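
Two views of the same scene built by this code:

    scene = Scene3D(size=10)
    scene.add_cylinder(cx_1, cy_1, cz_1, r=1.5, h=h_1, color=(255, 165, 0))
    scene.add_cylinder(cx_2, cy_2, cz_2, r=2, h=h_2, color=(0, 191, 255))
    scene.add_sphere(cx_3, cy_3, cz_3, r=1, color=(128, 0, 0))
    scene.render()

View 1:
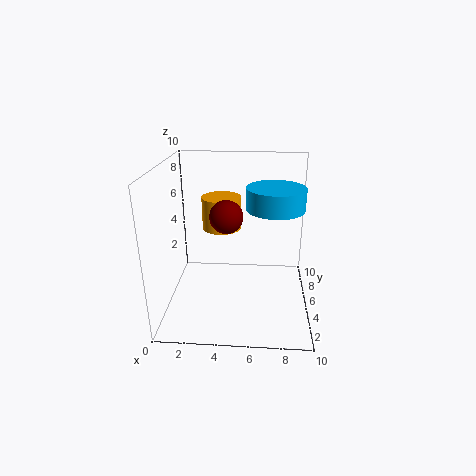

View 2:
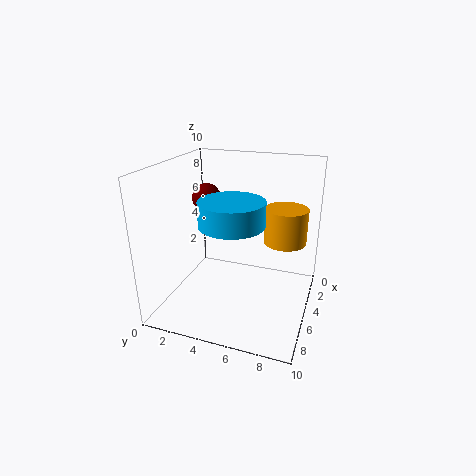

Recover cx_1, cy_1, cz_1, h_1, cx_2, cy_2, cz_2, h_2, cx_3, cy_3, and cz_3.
cx_1 = 3.5; cy_1 = 8; cz_1 = 4.5; h_1 = 2.5; cx_2 = 7.5; cy_2 = 5.5; cz_2 = 7; h_2 = 1.5; cx_3 = 4.5; cy_3 = 2.5; cz_3 = 7.5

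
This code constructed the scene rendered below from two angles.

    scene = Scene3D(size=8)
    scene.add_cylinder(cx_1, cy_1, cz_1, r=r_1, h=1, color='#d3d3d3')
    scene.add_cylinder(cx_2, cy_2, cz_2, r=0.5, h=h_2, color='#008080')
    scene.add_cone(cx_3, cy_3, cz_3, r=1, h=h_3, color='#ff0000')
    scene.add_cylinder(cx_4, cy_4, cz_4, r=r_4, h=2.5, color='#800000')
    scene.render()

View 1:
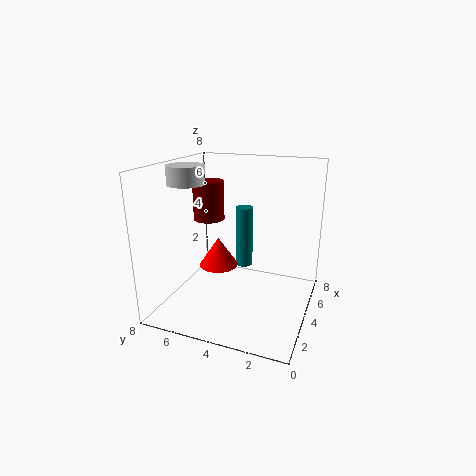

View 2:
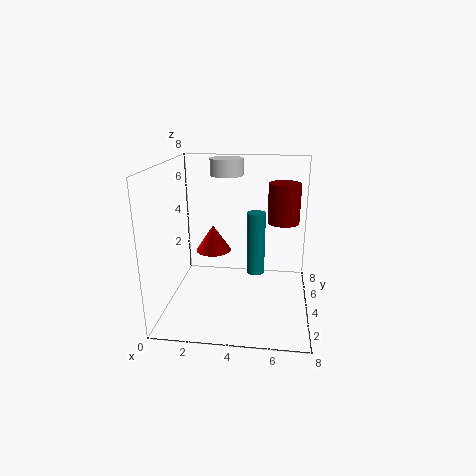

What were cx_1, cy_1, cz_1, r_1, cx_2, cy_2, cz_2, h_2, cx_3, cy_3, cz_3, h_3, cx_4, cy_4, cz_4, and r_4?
cx_1 = 3, cy_1 = 6.5, cz_1 = 7, r_1 = 1, cx_2 = 5, cy_2 = 4, cz_2 = 2, h_2 = 3.5, cx_3 = 2.5, cy_3 = 4.5, cz_3 = 3, h_3 = 1.5, cx_4 = 6.5, cy_4 = 7, cz_4 = 4, r_4 = 1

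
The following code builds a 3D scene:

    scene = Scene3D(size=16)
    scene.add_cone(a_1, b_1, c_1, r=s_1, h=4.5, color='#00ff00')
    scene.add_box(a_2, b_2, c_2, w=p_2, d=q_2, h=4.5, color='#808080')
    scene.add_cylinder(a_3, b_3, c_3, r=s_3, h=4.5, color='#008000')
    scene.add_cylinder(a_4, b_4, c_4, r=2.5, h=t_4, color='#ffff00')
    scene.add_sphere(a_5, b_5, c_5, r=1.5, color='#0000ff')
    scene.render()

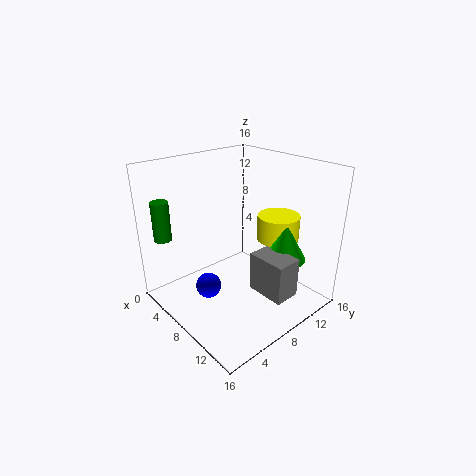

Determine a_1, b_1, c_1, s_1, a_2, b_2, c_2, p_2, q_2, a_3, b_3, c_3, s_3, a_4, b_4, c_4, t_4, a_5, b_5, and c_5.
a_1 = 11
b_1 = 12.5
c_1 = 5
s_1 = 2.5
a_2 = 9.5
b_2 = 8.5
c_2 = 2
p_2 = 4.5
q_2 = 3
a_3 = 2
b_3 = 2
c_3 = 7.5
s_3 = 1
a_4 = 9
b_4 = 13.5
c_4 = 6.5
t_4 = 3
a_5 = 5.5
b_5 = 5.5
c_5 = 1.5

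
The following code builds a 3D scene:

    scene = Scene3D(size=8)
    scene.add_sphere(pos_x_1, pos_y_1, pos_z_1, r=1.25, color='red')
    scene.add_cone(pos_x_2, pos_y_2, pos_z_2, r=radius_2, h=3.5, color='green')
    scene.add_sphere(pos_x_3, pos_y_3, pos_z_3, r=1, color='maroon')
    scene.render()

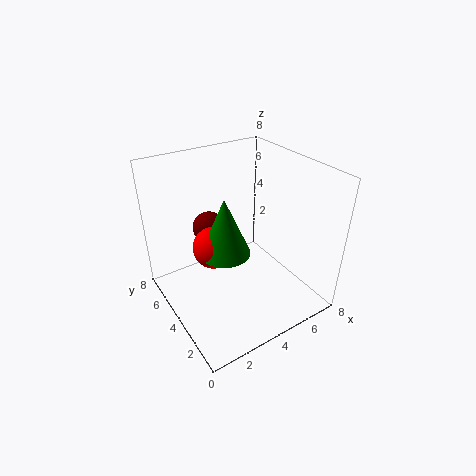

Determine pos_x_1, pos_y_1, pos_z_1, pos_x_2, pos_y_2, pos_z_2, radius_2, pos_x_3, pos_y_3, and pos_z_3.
pos_x_1 = 3.25, pos_y_1 = 5.5, pos_z_1 = 2.75, pos_x_2 = 3.75, pos_y_2 = 5, pos_z_2 = 2.5, radius_2 = 1.5, pos_x_3 = 3.75, pos_y_3 = 7, pos_z_3 = 3.25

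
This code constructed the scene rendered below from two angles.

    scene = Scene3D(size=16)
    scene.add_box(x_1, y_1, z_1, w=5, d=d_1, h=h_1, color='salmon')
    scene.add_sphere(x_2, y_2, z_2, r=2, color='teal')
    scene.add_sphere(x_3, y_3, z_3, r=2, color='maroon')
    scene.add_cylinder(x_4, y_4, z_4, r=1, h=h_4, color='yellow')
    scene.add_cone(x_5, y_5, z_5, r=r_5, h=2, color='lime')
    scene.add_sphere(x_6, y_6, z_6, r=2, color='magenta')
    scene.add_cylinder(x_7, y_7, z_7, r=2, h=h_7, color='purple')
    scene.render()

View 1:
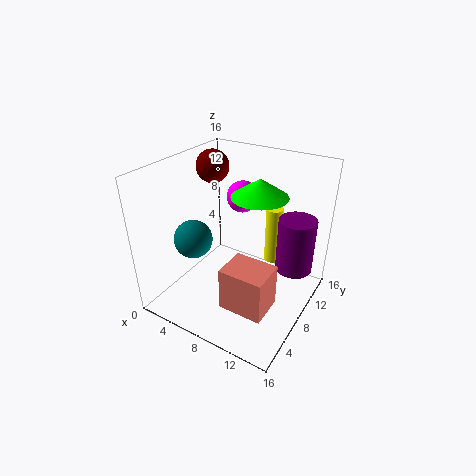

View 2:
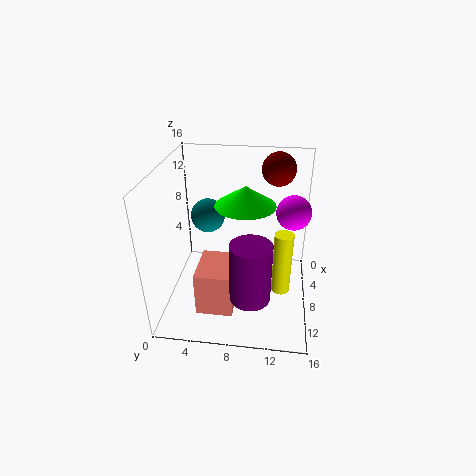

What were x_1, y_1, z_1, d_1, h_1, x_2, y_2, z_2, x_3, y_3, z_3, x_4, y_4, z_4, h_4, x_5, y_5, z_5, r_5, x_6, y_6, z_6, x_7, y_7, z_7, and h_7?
x_1 = 8; y_1 = 4; z_1 = 1; d_1 = 4; h_1 = 5; x_2 = 5; y_2 = 4; z_2 = 9; x_3 = 2; y_3 = 12; z_3 = 14; x_4 = 10; y_4 = 13; z_4 = 3; h_4 = 7; x_5 = 10; y_5 = 9; z_5 = 13; r_5 = 3; x_6 = 5; y_6 = 14; z_6 = 10; x_7 = 14; y_7 = 10; z_7 = 5; h_7 = 6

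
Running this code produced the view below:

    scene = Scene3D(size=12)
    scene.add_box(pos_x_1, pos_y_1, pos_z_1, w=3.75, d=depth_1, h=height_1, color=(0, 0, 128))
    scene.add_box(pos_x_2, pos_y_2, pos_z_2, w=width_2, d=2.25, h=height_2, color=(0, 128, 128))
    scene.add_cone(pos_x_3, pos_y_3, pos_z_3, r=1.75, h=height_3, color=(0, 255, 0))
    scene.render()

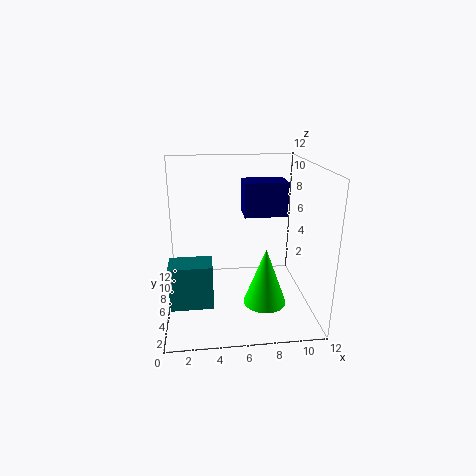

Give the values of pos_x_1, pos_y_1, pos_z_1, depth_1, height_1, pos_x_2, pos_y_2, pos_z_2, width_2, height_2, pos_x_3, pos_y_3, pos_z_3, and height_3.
pos_x_1 = 6.75
pos_y_1 = 7.25
pos_z_1 = 7.25
depth_1 = 2.5
height_1 = 3
pos_x_2 = 0.25
pos_y_2 = 3.75
pos_z_2 = 0.75
width_2 = 3.5
height_2 = 3.75
pos_x_3 = 8
pos_y_3 = 4
pos_z_3 = 1
height_3 = 4.75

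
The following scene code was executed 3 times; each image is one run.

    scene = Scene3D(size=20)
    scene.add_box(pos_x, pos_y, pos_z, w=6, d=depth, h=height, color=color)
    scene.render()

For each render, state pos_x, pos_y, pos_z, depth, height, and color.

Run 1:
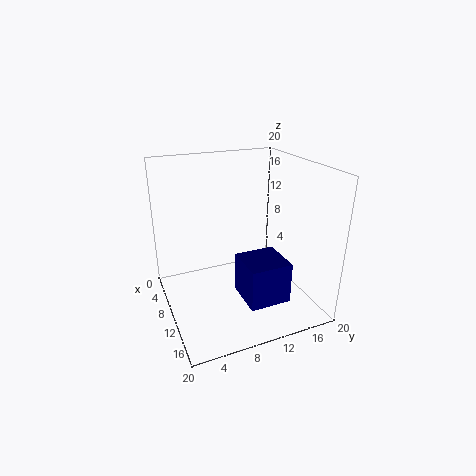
pos_x = 9; pos_y = 10; pos_z = 1; depth = 6; height = 6; color = 'navy'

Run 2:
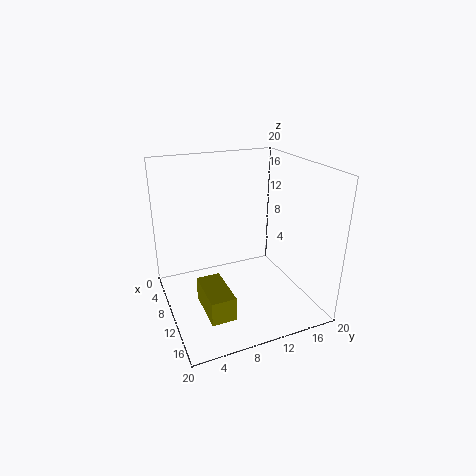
pos_x = 13; pos_y = 3; pos_z = 4; depth = 3; height = 3; color = 'olive'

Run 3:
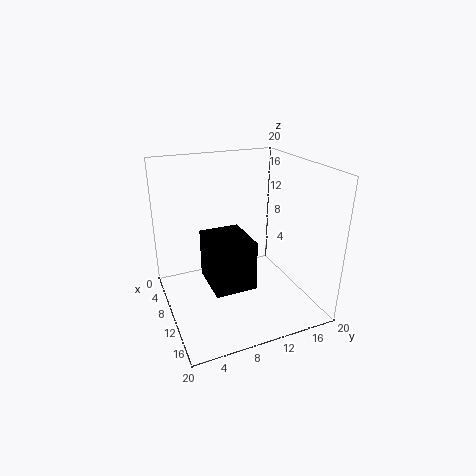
pos_x = 12; pos_y = 4; pos_z = 7; depth = 5; height = 6; color = 'black'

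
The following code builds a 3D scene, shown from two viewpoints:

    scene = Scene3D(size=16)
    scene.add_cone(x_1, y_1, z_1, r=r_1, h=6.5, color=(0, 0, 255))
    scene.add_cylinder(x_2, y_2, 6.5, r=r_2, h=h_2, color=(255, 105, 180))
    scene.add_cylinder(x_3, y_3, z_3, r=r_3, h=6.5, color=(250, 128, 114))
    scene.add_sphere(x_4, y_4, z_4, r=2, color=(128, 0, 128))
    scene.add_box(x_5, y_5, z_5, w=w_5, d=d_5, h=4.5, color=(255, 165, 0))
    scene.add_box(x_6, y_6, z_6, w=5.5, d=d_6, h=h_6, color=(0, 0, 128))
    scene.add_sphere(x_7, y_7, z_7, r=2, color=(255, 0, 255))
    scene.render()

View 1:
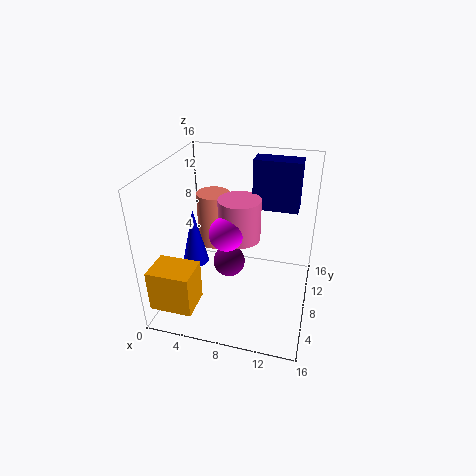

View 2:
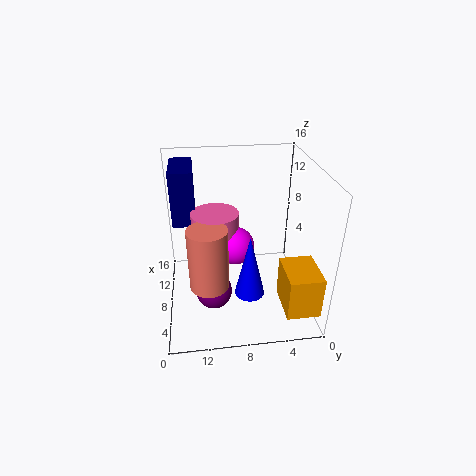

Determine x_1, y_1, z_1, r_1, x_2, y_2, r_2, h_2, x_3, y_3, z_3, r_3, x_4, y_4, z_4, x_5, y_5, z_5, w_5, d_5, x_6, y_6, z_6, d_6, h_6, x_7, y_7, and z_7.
x_1 = 3; y_1 = 7.5; z_1 = 4.5; r_1 = 1.5; x_2 = 7.5; y_2 = 10.5; r_2 = 2.5; h_2 = 5; x_3 = 4; y_3 = 11.5; z_3 = 5; r_3 = 2; x_4 = 6; y_4 = 11; z_4 = 2.5; x_5 = 0.5; y_5 = 0.5; z_5 = 2.5; w_5 = 4.5; d_5 = 3.5; x_6 = 8.5; y_6 = 12.5; z_6 = 9.5; d_6 = 2.5; h_6 = 6; x_7 = 6.5; y_7 = 8.5; z_7 = 8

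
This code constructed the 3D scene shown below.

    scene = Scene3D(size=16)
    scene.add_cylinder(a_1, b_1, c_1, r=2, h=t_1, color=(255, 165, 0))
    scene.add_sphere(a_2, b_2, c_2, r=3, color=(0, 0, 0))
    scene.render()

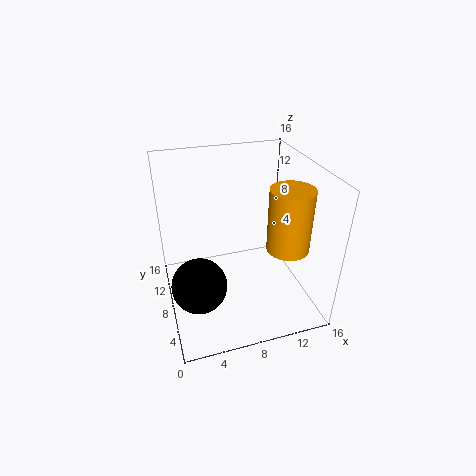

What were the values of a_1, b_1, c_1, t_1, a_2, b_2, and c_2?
a_1 = 11
b_1 = 2
c_1 = 10
t_1 = 6
a_2 = 3
b_2 = 6
c_2 = 4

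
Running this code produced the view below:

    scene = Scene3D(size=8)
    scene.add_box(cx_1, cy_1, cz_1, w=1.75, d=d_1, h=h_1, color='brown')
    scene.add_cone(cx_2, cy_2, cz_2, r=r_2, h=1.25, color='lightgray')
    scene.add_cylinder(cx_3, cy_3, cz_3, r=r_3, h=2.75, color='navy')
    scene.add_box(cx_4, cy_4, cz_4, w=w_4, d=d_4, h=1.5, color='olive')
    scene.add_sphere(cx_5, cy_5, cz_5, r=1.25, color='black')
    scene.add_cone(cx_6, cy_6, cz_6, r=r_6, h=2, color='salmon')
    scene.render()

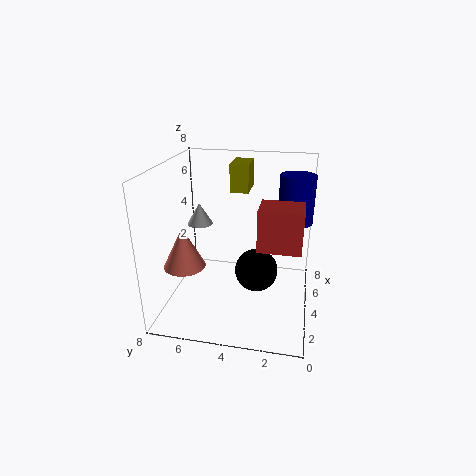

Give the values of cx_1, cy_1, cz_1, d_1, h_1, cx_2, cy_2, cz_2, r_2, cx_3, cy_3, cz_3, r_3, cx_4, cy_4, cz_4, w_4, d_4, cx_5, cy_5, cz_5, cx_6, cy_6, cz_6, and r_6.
cx_1 = 2.5
cy_1 = 0.5
cz_1 = 4
d_1 = 2.25
h_1 = 2.25
cx_2 = 5
cy_2 = 6.5
cz_2 = 4.25
r_2 = 0.75
cx_3 = 5.75
cy_3 = 1
cz_3 = 4.5
r_3 = 1
cx_4 = 4.25
cy_4 = 3.5
cz_4 = 6.5
w_4 = 1.75
d_4 = 1
cx_5 = 4.5
cy_5 = 3
cz_5 = 1.75
cx_6 = 1
cy_6 = 6
cz_6 = 3.75
r_6 = 1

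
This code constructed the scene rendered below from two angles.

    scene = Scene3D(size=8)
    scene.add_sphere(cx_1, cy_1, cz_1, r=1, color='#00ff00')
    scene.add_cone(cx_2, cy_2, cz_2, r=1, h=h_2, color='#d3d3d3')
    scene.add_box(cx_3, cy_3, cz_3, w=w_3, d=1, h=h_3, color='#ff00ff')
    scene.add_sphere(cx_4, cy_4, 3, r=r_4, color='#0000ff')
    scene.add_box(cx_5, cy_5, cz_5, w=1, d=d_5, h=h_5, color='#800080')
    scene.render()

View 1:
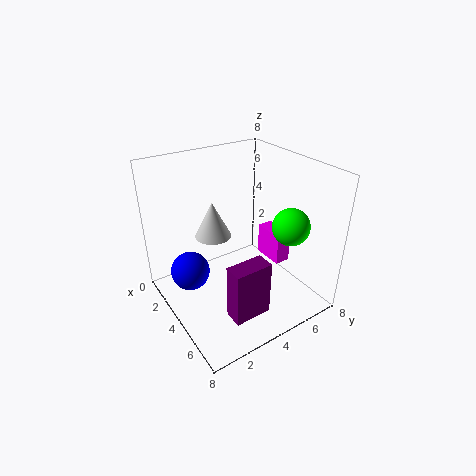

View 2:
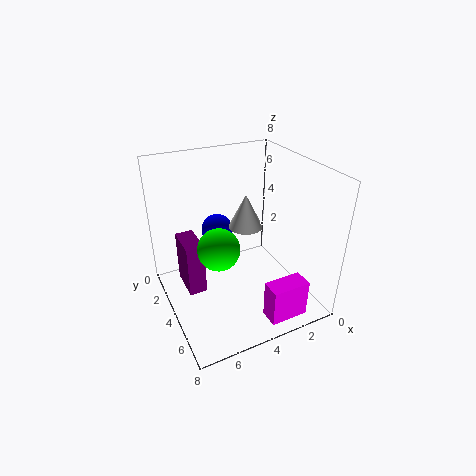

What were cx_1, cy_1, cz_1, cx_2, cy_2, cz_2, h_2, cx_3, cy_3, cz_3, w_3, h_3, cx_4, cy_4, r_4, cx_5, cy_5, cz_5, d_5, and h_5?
cx_1 = 6, cy_1 = 6, cz_1 = 5, cx_2 = 3, cy_2 = 3, cz_2 = 4, h_2 = 2, cx_3 = 2, cy_3 = 7, cz_3 = 1, w_3 = 2, h_3 = 2, cx_4 = 4, cy_4 = 1, r_4 = 1, cx_5 = 6, cy_5 = 2, cz_5 = 1, d_5 = 2, h_5 = 3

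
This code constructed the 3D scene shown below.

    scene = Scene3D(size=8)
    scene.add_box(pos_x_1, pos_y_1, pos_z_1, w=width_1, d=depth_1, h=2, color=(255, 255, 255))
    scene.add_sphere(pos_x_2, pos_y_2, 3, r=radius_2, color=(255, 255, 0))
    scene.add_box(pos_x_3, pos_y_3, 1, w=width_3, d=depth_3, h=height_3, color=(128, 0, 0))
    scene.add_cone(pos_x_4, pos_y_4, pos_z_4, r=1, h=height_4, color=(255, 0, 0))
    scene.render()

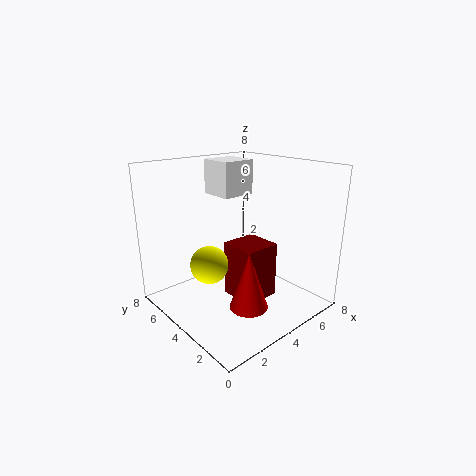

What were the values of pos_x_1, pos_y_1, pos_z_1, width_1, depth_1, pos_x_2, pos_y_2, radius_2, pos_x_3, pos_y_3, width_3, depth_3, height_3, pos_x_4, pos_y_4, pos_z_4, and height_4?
pos_x_1 = 4, pos_y_1 = 5, pos_z_1 = 6, width_1 = 2, depth_1 = 2, pos_x_2 = 2, pos_y_2 = 4, radius_2 = 1, pos_x_3 = 3, pos_y_3 = 2, width_3 = 2, depth_3 = 2, height_3 = 3, pos_x_4 = 3, pos_y_4 = 2, pos_z_4 = 1, height_4 = 3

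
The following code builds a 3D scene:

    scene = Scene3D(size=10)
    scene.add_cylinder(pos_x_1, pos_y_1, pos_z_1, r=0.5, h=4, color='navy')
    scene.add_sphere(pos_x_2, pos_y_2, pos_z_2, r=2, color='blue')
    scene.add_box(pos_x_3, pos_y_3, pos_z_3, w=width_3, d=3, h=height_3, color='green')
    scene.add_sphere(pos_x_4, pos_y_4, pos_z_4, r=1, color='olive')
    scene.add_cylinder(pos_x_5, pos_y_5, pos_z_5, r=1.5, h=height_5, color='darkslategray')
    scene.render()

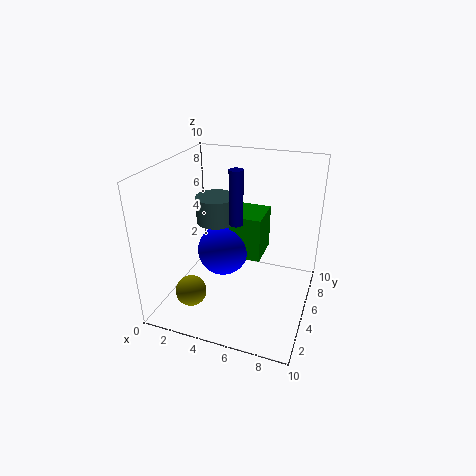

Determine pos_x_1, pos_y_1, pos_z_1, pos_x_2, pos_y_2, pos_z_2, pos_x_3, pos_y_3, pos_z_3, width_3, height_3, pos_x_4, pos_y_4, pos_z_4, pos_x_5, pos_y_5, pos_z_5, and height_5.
pos_x_1 = 4.5; pos_y_1 = 6; pos_z_1 = 5.5; pos_x_2 = 3; pos_y_2 = 7; pos_z_2 = 2.5; pos_x_3 = 3.5; pos_y_3 = 7; pos_z_3 = 2; width_3 = 2.5; height_3 = 3.5; pos_x_4 = 3; pos_y_4 = 1.5; pos_z_4 = 2.5; pos_x_5 = 2.5; pos_y_5 = 7; pos_z_5 = 5; height_5 = 2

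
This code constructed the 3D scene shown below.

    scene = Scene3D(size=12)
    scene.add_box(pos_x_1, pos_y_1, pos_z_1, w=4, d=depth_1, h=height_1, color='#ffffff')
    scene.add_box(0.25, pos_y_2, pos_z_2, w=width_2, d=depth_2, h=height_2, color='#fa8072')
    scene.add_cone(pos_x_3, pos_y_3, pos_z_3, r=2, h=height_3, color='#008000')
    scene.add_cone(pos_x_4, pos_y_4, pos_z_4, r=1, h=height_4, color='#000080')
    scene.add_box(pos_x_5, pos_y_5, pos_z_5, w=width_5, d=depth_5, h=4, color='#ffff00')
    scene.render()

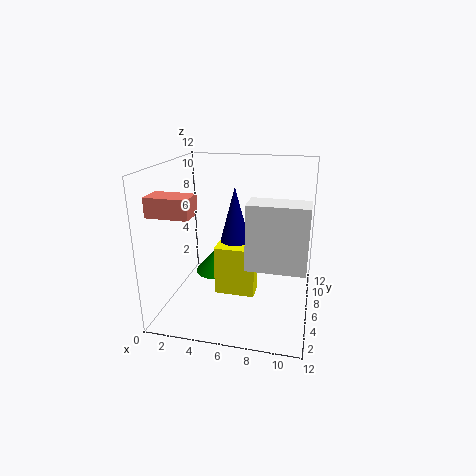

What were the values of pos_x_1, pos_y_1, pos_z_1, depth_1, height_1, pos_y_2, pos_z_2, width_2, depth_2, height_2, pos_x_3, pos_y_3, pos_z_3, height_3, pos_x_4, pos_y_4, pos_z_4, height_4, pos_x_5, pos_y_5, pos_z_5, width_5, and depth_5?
pos_x_1 = 7.75; pos_y_1 = 0.5; pos_z_1 = 6; depth_1 = 2; height_1 = 4.5; pos_y_2 = 1.5; pos_z_2 = 8.75; width_2 = 3.25; depth_2 = 2; height_2 = 1.5; pos_x_3 = 3; pos_y_3 = 9.25; pos_z_3 = 1; height_3 = 2.25; pos_x_4 = 6.75; pos_y_4 = 2; pos_z_4 = 7.5; height_4 = 3.75; pos_x_5 = 4.5; pos_y_5 = 4; pos_z_5 = 1.75; width_5 = 3.25; depth_5 = 1.75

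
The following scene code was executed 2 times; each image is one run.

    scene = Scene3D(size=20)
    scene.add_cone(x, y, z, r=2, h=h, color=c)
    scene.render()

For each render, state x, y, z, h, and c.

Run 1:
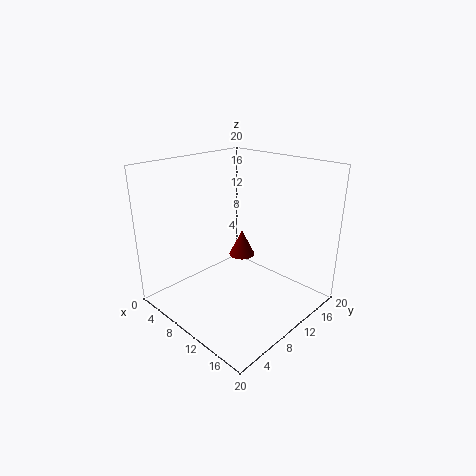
x = 7; y = 14; z = 5; h = 4; c = 'maroon'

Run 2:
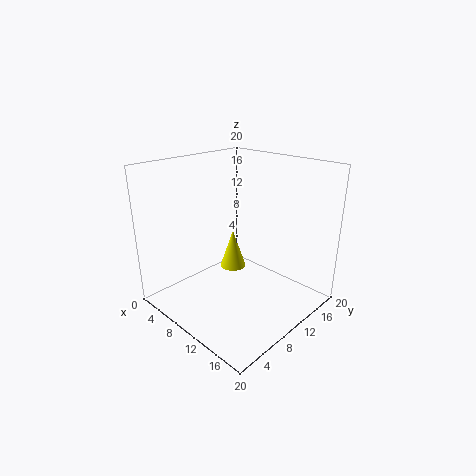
x = 6; y = 13; z = 3; h = 6; c = 'yellow'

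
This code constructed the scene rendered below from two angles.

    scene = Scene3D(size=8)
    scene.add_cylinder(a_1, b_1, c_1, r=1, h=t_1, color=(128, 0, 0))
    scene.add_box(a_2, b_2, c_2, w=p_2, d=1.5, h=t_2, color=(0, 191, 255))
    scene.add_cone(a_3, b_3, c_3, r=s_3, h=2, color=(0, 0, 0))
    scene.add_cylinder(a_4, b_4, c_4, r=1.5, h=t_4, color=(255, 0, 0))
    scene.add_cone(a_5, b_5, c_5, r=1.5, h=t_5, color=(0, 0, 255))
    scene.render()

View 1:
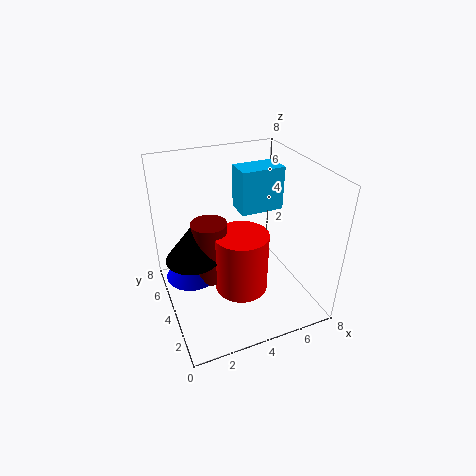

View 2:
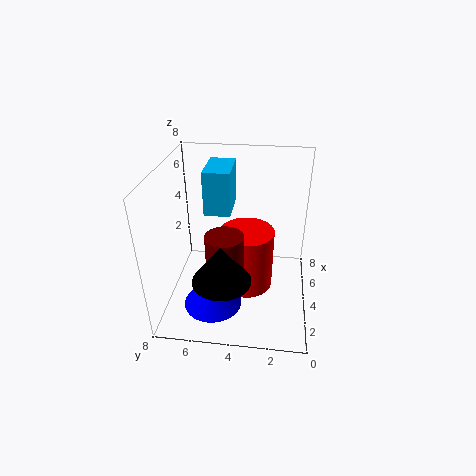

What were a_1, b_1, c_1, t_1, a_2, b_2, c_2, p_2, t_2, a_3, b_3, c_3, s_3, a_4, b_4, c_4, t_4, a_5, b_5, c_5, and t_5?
a_1 = 2.5, b_1 = 4.5, c_1 = 1.5, t_1 = 3.5, a_2 = 4.5, b_2 = 4.5, c_2 = 5, p_2 = 2.5, t_2 = 2.5, a_3 = 1.5, b_3 = 4.5, c_3 = 3, s_3 = 1.5, a_4 = 4, b_4 = 3.5, c_4 = 1, t_4 = 3.5, a_5 = 1.5, b_5 = 5, c_5 = 1.5, t_5 = 2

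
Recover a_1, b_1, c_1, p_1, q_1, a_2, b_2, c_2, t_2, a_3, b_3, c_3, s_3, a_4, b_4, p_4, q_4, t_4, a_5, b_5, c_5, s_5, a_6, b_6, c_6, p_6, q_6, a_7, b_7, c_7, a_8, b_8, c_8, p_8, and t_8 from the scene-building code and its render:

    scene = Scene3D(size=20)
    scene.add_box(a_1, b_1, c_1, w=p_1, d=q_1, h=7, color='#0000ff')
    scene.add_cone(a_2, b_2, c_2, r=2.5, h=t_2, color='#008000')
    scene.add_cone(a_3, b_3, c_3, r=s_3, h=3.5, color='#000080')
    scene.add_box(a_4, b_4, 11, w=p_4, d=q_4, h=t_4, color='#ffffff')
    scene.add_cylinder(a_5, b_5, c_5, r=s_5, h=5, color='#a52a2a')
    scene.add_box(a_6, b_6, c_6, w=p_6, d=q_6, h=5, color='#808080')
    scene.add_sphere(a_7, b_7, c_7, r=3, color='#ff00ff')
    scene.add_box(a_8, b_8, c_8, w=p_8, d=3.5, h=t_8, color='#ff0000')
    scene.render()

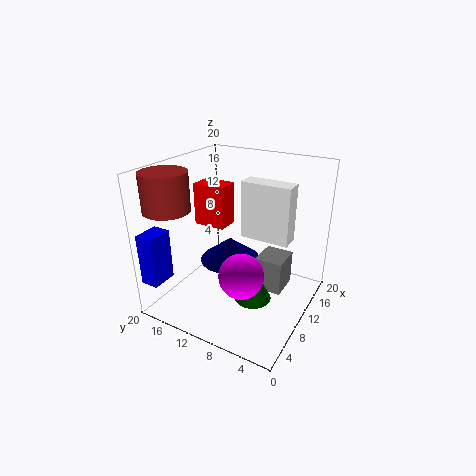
a_1 = 0.5
b_1 = 17
c_1 = 5
p_1 = 3.5
q_1 = 2.5
a_2 = 8
b_2 = 6.5
c_2 = 2.5
t_2 = 5
a_3 = 12
b_3 = 12.5
c_3 = 5
s_3 = 4.5
a_4 = 9
b_4 = 2.5
p_4 = 2.5
q_4 = 6.5
t_4 = 7.5
a_5 = 3.5
b_5 = 16.5
c_5 = 15
s_5 = 3
a_6 = 11.5
b_6 = 4
c_6 = 1.5
p_6 = 4.5
q_6 = 4
a_7 = 6.5
b_7 = 7.5
c_7 = 6.5
a_8 = 1.5
b_8 = 7
c_8 = 15.5
p_8 = 2.5
t_8 = 4.5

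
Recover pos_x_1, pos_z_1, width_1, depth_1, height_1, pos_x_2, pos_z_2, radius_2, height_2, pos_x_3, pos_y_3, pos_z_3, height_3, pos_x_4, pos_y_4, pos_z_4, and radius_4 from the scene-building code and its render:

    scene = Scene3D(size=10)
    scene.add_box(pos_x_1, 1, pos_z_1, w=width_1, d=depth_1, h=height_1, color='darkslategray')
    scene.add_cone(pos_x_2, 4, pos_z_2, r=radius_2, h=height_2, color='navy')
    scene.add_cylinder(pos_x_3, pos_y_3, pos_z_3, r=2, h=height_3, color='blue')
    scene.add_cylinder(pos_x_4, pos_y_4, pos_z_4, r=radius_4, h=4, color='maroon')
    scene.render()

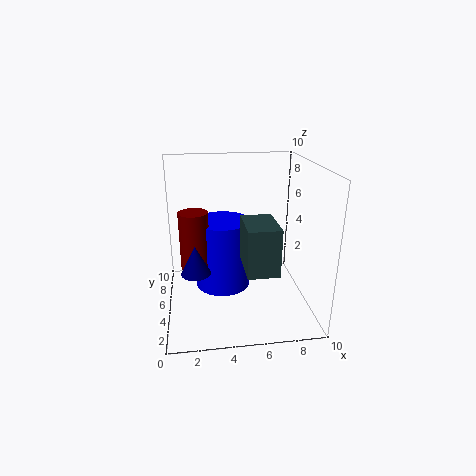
pos_x_1 = 5, pos_z_1 = 4, width_1 = 2, depth_1 = 3, height_1 = 3, pos_x_2 = 2, pos_z_2 = 3, radius_2 = 1, height_2 = 2, pos_x_3 = 4, pos_y_3 = 6, pos_z_3 = 1, height_3 = 5, pos_x_4 = 2, pos_y_4 = 5, pos_z_4 = 3, radius_4 = 1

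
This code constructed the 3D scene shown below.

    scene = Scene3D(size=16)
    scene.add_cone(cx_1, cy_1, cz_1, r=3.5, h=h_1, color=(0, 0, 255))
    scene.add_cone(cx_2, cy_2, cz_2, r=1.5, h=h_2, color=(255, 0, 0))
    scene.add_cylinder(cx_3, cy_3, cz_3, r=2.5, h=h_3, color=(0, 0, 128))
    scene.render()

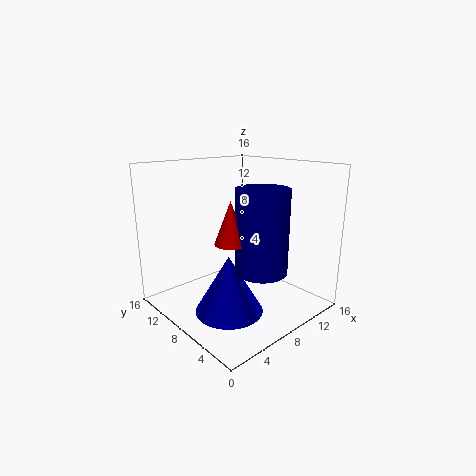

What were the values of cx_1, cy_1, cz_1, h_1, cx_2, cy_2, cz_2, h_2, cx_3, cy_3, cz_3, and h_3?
cx_1 = 4.5
cy_1 = 5.5
cz_1 = 1.5
h_1 = 6
cx_2 = 3.5
cy_2 = 4
cz_2 = 9.5
h_2 = 4
cx_3 = 6
cy_3 = 2.5
cz_3 = 6.5
h_3 = 8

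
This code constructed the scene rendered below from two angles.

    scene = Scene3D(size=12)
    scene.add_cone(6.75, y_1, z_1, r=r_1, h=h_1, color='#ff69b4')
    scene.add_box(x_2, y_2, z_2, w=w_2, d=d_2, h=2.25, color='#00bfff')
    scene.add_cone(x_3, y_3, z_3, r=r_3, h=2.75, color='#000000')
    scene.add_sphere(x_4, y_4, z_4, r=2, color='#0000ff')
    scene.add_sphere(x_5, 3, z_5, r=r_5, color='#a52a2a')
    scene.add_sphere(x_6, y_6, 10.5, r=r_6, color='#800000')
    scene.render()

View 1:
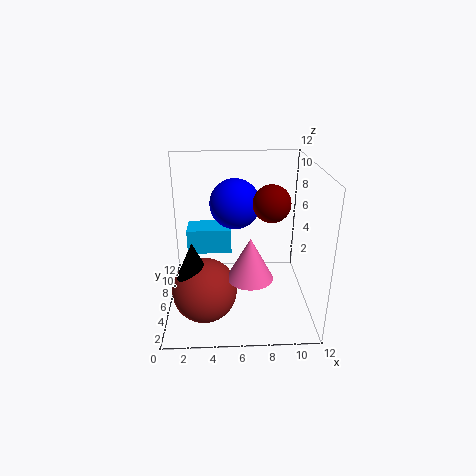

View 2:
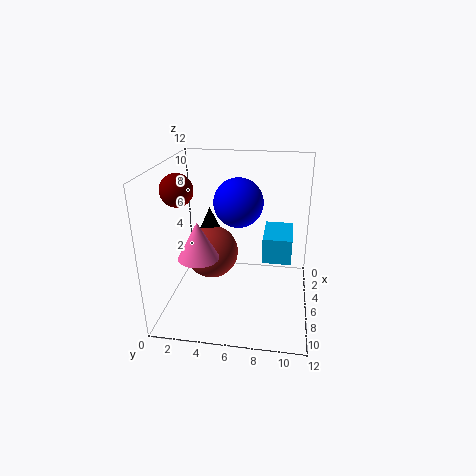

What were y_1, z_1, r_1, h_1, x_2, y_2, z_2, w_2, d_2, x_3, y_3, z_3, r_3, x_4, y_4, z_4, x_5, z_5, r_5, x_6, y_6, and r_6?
y_1 = 2.75; z_1 = 4.25; r_1 = 1.75; h_1 = 3.25; x_2 = 1.5; y_2 = 8; z_2 = 3.5; w_2 = 4; d_2 = 2.5; x_3 = 2.5; y_3 = 2.75; z_3 = 4.5; r_3 = 1.25; x_4 = 5.75; y_4 = 6; z_4 = 9; x_5 = 3.25; z_5 = 3; r_5 = 2.5; x_6 = 8; y_6 = 1.75; r_6 = 1.25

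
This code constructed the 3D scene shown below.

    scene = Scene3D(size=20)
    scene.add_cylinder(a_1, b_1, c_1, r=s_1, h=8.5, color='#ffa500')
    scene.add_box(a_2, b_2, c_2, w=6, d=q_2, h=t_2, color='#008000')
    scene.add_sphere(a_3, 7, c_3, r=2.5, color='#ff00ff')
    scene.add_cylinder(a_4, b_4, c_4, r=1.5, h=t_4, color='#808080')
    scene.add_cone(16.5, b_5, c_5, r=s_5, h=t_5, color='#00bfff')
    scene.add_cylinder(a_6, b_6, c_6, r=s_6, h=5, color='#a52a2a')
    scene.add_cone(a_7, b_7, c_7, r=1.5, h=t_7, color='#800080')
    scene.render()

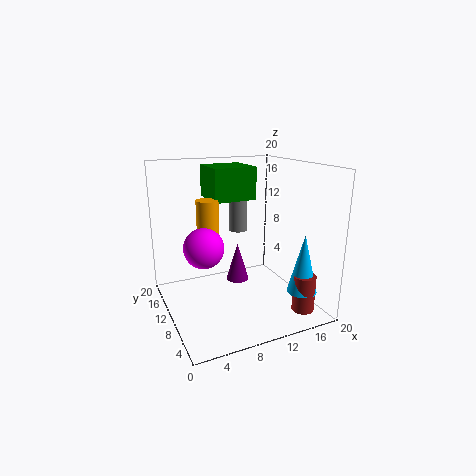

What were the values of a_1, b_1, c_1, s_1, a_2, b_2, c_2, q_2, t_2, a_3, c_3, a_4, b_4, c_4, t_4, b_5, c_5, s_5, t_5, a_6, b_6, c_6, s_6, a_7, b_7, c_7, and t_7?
a_1 = 6; b_1 = 11; c_1 = 7; s_1 = 1.5; a_2 = 7; b_2 = 10.5; c_2 = 15; q_2 = 6; t_2 = 4.5; a_3 = 4; c_3 = 10.5; a_4 = 13.5; b_4 = 17.5; c_4 = 8.5; t_4 = 8; b_5 = 3.5; c_5 = 3.5; s_5 = 2; t_5 = 8; a_6 = 16.5; b_6 = 3; c_6 = 1; s_6 = 1.5; a_7 = 9; b_7 = 8; c_7 = 5; t_7 = 5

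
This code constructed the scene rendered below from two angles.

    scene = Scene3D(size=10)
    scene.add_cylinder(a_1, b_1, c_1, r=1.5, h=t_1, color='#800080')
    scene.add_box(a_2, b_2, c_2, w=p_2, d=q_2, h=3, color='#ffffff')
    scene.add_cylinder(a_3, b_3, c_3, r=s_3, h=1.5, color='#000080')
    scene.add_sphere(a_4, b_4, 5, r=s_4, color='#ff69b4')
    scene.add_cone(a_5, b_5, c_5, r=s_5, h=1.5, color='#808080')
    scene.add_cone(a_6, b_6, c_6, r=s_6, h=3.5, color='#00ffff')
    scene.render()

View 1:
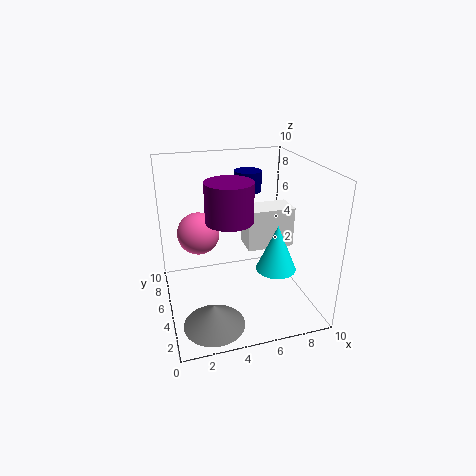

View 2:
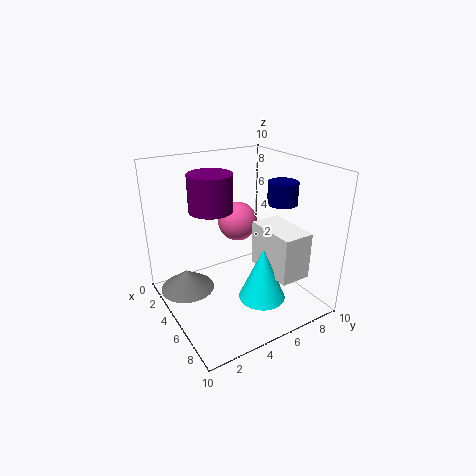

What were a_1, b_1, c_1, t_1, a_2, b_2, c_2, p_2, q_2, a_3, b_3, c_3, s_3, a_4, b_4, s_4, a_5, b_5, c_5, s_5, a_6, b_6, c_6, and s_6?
a_1 = 4
b_1 = 3.5
c_1 = 7
t_1 = 2.5
a_2 = 6
b_2 = 5.5
c_2 = 3.5
p_2 = 3.5
q_2 = 2
a_3 = 6.5
b_3 = 7.5
c_3 = 7.5
s_3 = 1
a_4 = 2.5
b_4 = 6.5
s_4 = 1.5
a_5 = 2.5
b_5 = 2
c_5 = 0.5
s_5 = 2
a_6 = 8
b_6 = 5
c_6 = 2
s_6 = 1.5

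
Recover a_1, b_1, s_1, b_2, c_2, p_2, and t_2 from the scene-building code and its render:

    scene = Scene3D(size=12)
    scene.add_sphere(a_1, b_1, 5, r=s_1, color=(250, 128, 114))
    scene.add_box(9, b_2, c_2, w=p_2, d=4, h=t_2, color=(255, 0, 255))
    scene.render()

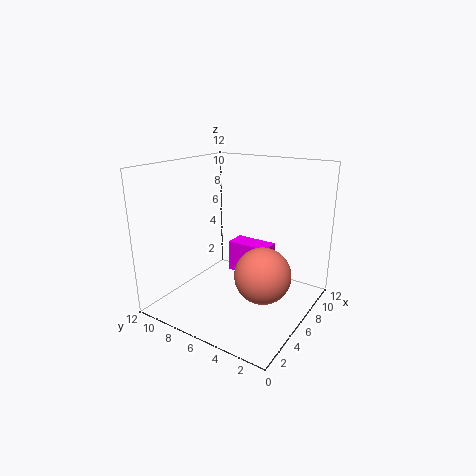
a_1 = 3, b_1 = 2, s_1 = 2, b_2 = 5, c_2 = 1, p_2 = 2, t_2 = 3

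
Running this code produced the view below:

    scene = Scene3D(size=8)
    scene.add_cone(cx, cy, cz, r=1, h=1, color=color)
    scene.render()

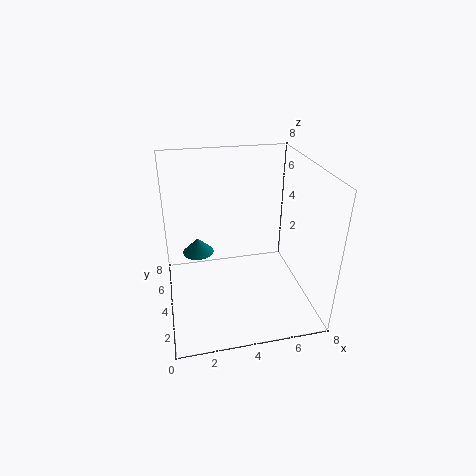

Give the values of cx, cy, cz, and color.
cx = 2, cy = 7, cz = 1.5, color = 'teal'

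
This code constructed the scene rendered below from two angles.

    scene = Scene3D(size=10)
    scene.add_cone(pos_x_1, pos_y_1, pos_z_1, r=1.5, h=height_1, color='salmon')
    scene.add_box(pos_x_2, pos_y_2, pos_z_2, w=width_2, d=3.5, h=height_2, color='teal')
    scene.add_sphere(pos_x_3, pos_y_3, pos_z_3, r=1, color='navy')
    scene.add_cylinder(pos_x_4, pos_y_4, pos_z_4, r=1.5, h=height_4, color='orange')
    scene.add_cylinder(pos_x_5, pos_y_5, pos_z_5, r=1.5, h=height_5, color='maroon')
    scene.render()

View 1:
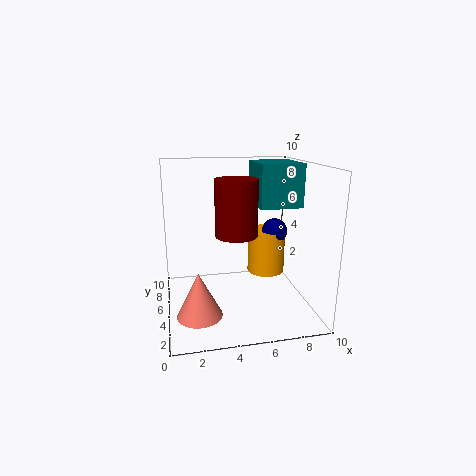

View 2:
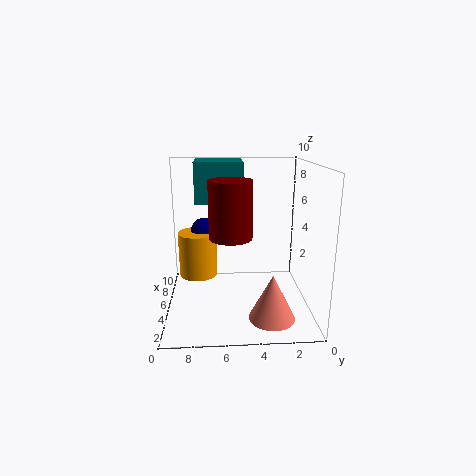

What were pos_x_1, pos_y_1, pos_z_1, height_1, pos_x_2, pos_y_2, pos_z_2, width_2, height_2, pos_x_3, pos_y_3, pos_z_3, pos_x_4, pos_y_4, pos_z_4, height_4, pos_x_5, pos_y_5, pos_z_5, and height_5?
pos_x_1 = 2; pos_y_1 = 3; pos_z_1 = 0.5; height_1 = 3; pos_x_2 = 6.5; pos_y_2 = 4.5; pos_z_2 = 7; width_2 = 3; height_2 = 3; pos_x_3 = 8.5; pos_y_3 = 7.5; pos_z_3 = 4.5; pos_x_4 = 8; pos_y_4 = 8; pos_z_4 = 1; height_4 = 3.5; pos_x_5 = 5; pos_y_5 = 5.5; pos_z_5 = 5; height_5 = 4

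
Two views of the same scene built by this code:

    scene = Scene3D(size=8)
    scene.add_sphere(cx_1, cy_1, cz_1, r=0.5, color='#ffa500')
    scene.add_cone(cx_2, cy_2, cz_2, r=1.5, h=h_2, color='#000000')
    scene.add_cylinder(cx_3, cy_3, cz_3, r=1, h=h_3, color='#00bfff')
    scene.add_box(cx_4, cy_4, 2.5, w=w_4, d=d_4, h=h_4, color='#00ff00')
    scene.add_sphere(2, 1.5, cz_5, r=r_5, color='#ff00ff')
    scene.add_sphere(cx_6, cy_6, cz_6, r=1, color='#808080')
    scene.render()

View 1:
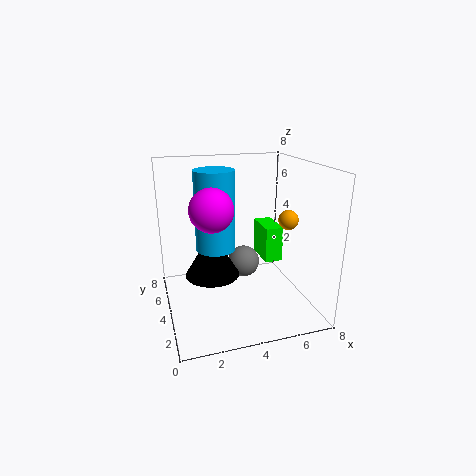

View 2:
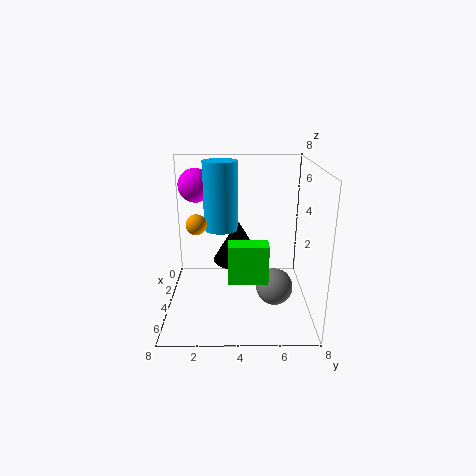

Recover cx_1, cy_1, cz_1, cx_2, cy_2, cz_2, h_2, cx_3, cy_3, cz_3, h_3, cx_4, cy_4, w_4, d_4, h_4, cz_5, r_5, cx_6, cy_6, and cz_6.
cx_1 = 6
cy_1 = 2
cz_1 = 5.5
cx_2 = 2.5
cy_2 = 4
cz_2 = 2
h_2 = 2.5
cx_3 = 2.5
cy_3 = 3
cz_3 = 4
h_3 = 4
cx_4 = 5.5
cy_4 = 3.5
w_4 = 1
d_4 = 2
h_4 = 2
cz_5 = 6.5
r_5 = 1
cx_6 = 5
cy_6 = 6
cz_6 = 1.5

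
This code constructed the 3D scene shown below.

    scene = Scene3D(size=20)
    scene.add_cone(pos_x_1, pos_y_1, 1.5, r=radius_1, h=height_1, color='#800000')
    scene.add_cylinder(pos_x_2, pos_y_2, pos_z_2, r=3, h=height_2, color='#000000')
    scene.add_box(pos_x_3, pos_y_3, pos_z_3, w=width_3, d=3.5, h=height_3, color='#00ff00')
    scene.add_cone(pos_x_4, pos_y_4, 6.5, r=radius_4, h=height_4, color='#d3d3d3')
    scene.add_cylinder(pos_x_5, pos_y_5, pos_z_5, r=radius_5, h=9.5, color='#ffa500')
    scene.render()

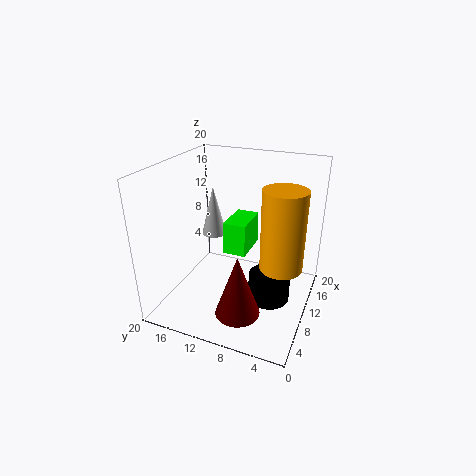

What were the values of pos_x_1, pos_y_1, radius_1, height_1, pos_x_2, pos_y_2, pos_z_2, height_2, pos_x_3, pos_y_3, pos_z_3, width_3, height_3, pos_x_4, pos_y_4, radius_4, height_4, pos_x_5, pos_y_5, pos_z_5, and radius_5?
pos_x_1 = 5; pos_y_1 = 8; radius_1 = 3; height_1 = 8.5; pos_x_2 = 11; pos_y_2 = 5.5; pos_z_2 = 0.5; height_2 = 4; pos_x_3 = 12.5; pos_y_3 = 10; pos_z_3 = 5.5; width_3 = 6; height_3 = 5; pos_x_4 = 16.5; pos_y_4 = 17; radius_4 = 2; height_4 = 8; pos_x_5 = 5; pos_y_5 = 2.5; pos_z_5 = 10; radius_5 = 2.5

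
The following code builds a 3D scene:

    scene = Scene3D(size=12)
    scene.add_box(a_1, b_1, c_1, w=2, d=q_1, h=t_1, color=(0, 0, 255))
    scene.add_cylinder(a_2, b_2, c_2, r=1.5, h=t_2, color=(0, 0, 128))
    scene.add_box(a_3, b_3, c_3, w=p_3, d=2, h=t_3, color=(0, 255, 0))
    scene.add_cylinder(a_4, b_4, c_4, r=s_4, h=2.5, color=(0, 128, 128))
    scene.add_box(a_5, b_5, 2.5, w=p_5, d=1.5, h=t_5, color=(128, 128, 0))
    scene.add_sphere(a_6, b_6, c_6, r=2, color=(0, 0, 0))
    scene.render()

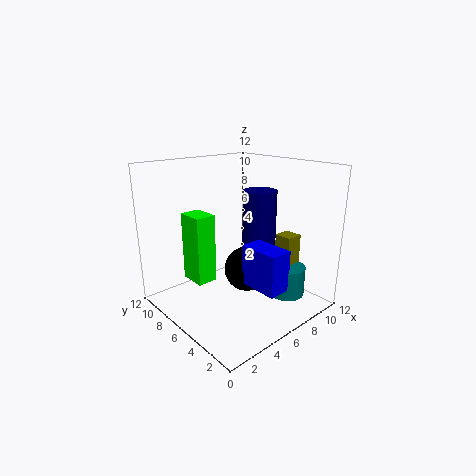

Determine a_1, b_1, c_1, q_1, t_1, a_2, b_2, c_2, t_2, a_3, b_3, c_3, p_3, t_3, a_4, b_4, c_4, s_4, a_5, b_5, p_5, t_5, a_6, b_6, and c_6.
a_1 = 6; b_1 = 2; c_1 = 2; q_1 = 3.5; t_1 = 3.5; a_2 = 9; b_2 = 6.5; c_2 = 4; t_2 = 5.5; a_3 = 1; b_3 = 4.5; c_3 = 4; p_3 = 1.5; t_3 = 5; a_4 = 9; b_4 = 3; c_4 = 1; s_4 = 1.5; a_5 = 9; b_5 = 3; p_5 = 1.5; t_5 = 3.5; a_6 = 7.5; b_6 = 6.5; c_6 = 2.5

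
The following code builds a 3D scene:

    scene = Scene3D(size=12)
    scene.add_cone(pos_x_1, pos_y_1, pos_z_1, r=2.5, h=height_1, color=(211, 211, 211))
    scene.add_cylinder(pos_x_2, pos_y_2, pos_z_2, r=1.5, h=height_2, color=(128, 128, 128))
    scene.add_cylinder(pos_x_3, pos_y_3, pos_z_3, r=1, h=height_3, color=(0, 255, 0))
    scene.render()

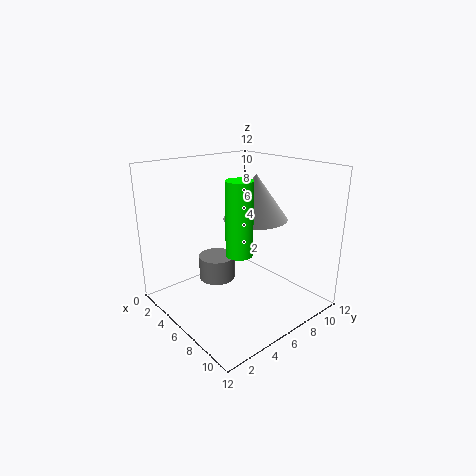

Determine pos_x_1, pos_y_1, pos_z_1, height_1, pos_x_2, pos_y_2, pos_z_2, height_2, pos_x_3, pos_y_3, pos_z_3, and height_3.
pos_x_1 = 7.5
pos_y_1 = 6.5
pos_z_1 = 8
height_1 = 3.5
pos_x_2 = 5
pos_y_2 = 4.5
pos_z_2 = 2.5
height_2 = 2
pos_x_3 = 8.5
pos_y_3 = 4
pos_z_3 = 6
height_3 = 5.5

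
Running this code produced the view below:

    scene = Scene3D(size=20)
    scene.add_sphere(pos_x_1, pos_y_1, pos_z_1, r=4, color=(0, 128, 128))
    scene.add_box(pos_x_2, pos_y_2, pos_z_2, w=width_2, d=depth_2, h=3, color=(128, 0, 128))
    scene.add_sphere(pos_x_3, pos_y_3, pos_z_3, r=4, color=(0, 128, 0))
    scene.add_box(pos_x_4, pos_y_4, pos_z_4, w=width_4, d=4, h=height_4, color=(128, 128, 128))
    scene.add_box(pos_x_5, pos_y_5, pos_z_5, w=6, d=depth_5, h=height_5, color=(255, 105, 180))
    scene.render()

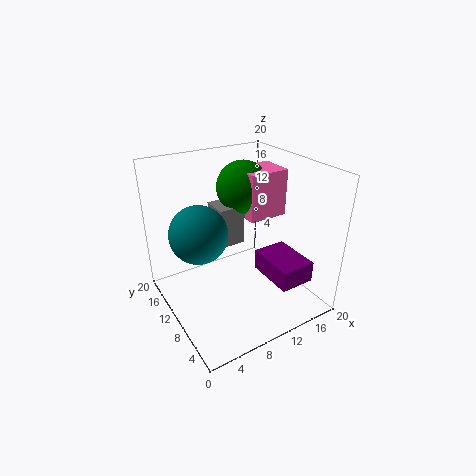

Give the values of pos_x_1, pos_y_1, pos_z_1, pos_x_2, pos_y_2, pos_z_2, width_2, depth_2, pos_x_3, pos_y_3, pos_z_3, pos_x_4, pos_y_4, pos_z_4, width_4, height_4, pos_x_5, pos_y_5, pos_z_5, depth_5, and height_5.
pos_x_1 = 5
pos_y_1 = 12
pos_z_1 = 11
pos_x_2 = 13
pos_y_2 = 3
pos_z_2 = 4
width_2 = 5
depth_2 = 7
pos_x_3 = 14
pos_y_3 = 15
pos_z_3 = 15
pos_x_4 = 9
pos_y_4 = 13
pos_z_4 = 7
width_4 = 4
height_4 = 6
pos_x_5 = 13
pos_y_5 = 11
pos_z_5 = 11
depth_5 = 5
height_5 = 7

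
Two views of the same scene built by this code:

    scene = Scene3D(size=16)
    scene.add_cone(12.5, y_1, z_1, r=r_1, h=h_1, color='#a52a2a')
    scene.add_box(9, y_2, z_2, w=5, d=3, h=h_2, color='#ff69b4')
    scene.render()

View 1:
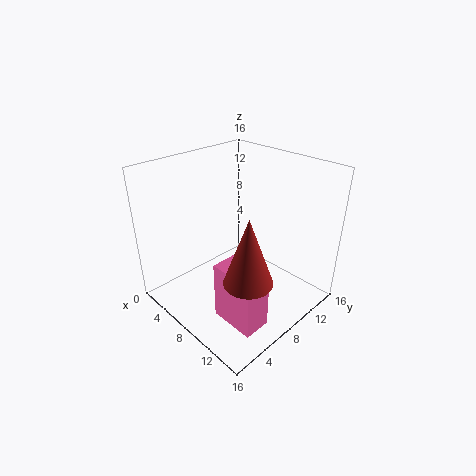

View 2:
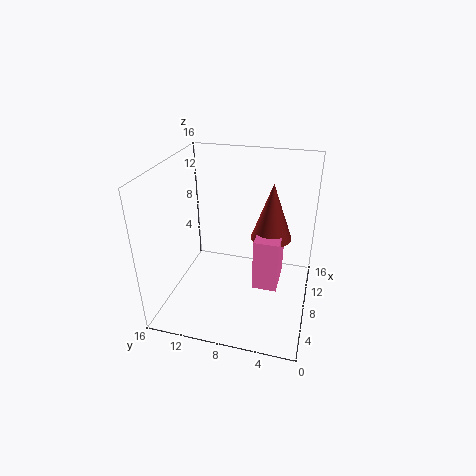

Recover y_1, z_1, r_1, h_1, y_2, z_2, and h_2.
y_1 = 5; z_1 = 6; r_1 = 2.5; h_1 = 7; y_2 = 3.5; z_2 = 0.5; h_2 = 6.5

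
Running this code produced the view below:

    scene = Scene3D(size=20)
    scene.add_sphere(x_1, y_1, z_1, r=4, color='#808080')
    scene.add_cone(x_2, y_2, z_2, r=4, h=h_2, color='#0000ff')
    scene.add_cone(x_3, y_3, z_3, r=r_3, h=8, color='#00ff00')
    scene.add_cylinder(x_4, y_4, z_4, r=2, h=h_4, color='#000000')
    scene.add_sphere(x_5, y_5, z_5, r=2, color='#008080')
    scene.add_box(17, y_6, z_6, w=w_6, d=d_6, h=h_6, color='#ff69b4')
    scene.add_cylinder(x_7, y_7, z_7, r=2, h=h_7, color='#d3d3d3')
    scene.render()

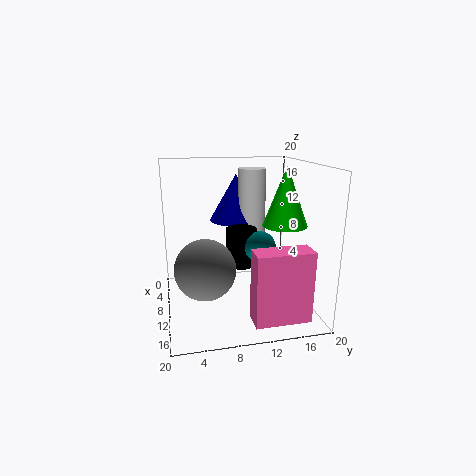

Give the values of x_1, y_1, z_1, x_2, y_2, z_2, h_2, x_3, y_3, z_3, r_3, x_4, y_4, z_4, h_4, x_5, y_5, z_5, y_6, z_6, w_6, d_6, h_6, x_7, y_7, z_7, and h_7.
x_1 = 13
y_1 = 5
z_1 = 7
x_2 = 4
y_2 = 11
z_2 = 11
h_2 = 7
x_3 = 12
y_3 = 16
z_3 = 12
r_3 = 3
x_4 = 12
y_4 = 10
z_4 = 7
h_4 = 5
x_5 = 14
y_5 = 12
z_5 = 10
y_6 = 10
z_6 = 2
w_6 = 3
d_6 = 7
h_6 = 9
x_7 = 6
y_7 = 13
z_7 = 9
h_7 = 10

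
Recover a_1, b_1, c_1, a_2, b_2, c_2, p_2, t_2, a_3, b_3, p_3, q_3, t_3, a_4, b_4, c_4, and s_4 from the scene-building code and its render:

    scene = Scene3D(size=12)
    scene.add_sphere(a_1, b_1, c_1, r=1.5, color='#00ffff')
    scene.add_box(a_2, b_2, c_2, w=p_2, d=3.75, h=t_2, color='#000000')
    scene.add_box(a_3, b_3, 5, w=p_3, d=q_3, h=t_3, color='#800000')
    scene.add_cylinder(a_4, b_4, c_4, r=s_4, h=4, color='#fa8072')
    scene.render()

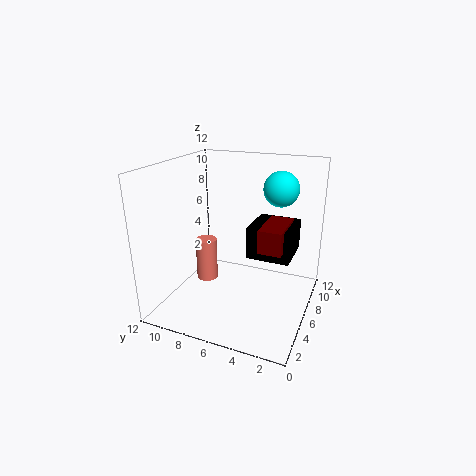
a_1 = 8.75; b_1 = 3.25; c_1 = 9.75; a_2 = 6.5; b_2 = 1.75; c_2 = 4; p_2 = 4; t_2 = 2.75; a_3 = 5.75; b_3 = 2.25; p_3 = 4; q_3 = 2; t_3 = 2; a_4 = 7.75; b_4 = 10; c_4 = 0.5; s_4 = 1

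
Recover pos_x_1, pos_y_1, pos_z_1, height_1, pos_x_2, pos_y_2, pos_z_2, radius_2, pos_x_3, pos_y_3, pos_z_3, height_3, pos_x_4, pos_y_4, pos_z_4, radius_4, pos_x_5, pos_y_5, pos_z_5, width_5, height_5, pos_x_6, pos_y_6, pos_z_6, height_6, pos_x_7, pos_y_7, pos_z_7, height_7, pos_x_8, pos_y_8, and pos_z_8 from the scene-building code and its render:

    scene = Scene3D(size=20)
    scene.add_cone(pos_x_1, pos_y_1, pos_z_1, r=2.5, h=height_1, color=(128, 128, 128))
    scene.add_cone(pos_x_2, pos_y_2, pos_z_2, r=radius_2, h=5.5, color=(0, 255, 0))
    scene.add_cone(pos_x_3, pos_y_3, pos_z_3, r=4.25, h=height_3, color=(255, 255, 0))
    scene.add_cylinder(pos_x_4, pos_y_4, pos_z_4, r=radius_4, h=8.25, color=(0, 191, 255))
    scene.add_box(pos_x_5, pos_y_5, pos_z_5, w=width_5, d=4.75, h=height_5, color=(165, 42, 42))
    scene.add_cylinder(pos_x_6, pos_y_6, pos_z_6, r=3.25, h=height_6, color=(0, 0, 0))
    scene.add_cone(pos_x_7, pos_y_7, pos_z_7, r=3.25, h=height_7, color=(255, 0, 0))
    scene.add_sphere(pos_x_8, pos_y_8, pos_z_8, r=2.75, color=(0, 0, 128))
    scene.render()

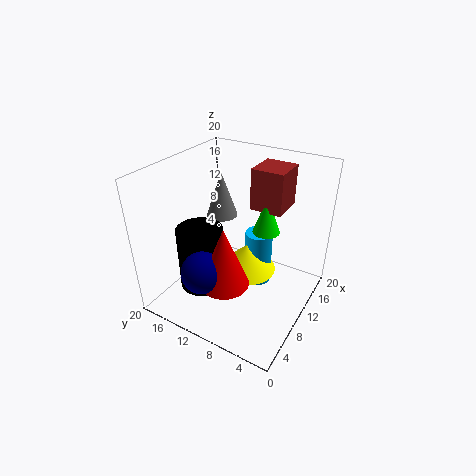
pos_x_1 = 16.25; pos_y_1 = 16.75; pos_z_1 = 9; height_1 = 7.25; pos_x_2 = 14.25; pos_y_2 = 7.75; pos_z_2 = 9.5; radius_2 = 2; pos_x_3 = 11.75; pos_y_3 = 9.5; pos_z_3 = 4; height_3 = 4; pos_x_4 = 13.5; pos_y_4 = 8.5; pos_z_4 = 1.25; radius_4 = 2; pos_x_5 = 13.75; pos_y_5 = 5.5; pos_z_5 = 12.75; width_5 = 5; height_5 = 6; pos_x_6 = 7.25; pos_y_6 = 14.5; pos_z_6 = 2.25; height_6 = 9.25; pos_x_7 = 5.25; pos_y_7 = 9.25; pos_z_7 = 5.75; height_7 = 8.25; pos_x_8 = 3.5; pos_y_8 = 11.5; pos_z_8 = 7.75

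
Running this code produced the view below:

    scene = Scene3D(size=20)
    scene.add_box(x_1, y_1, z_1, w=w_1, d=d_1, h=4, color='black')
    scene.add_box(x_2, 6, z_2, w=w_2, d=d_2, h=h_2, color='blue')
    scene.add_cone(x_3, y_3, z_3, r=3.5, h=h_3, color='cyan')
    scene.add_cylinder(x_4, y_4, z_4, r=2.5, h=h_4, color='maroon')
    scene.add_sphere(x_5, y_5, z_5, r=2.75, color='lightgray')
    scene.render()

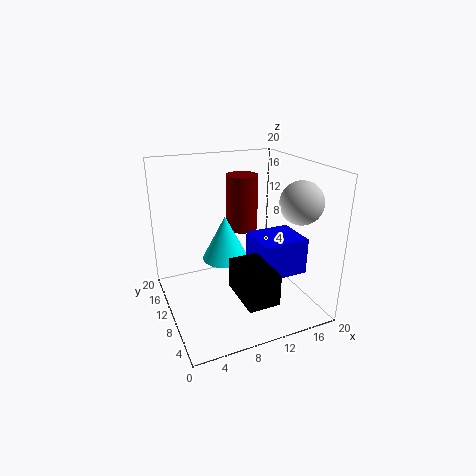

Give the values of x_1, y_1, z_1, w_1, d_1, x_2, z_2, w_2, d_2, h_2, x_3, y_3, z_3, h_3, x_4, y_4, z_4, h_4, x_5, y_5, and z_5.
x_1 = 7.25; y_1 = 0.25; z_1 = 5; w_1 = 4; d_1 = 6.5; x_2 = 12.25; z_2 = 4.5; w_2 = 6.75; d_2 = 6; h_2 = 5.25; x_3 = 9.75; y_3 = 14.25; z_3 = 5; h_3 = 6.75; x_4 = 13.75; y_4 = 17; z_4 = 8.25; h_4 = 8.75; x_5 = 16; y_5 = 4.25; z_5 = 16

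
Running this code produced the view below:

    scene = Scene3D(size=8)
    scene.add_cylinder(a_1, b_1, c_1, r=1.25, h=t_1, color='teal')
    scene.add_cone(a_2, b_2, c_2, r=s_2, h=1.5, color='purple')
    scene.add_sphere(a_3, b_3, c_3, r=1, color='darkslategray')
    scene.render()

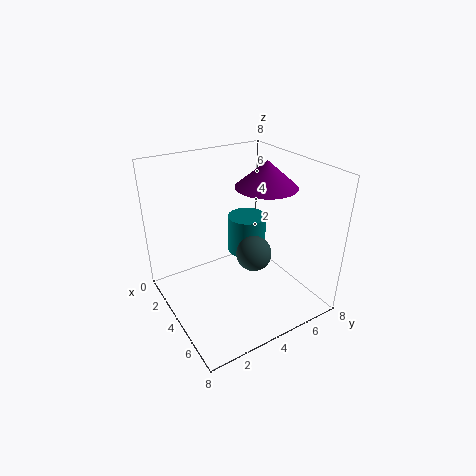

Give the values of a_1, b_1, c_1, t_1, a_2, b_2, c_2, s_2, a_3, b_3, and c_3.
a_1 = 1.5; b_1 = 6.25; c_1 = 1.25; t_1 = 2.5; a_2 = 3.75; b_2 = 6; c_2 = 6.5; s_2 = 1.75; a_3 = 4.5; b_3 = 4.75; c_3 = 3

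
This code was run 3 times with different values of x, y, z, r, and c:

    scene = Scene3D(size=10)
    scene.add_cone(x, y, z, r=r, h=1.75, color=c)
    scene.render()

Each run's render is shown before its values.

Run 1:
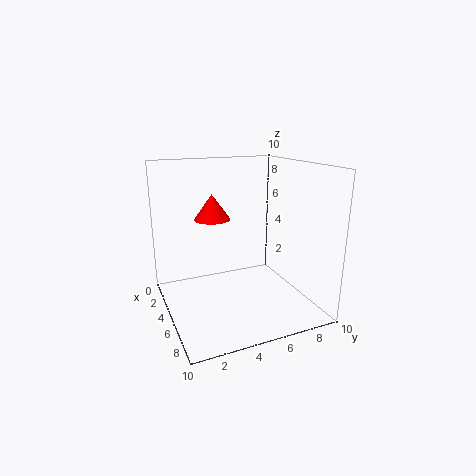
x = 4, y = 3.5, z = 6.25, r = 1.25, c = 'red'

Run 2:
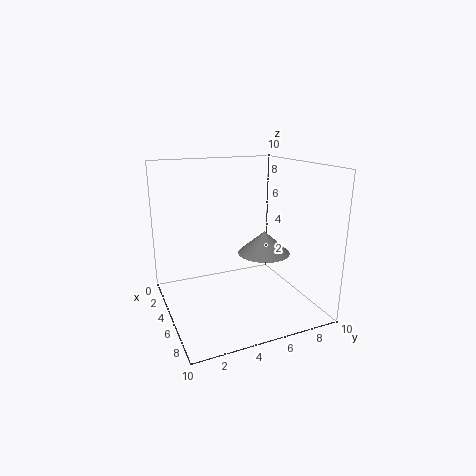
x = 3.75, y = 7.75, z = 3, r = 2, c = 'gray'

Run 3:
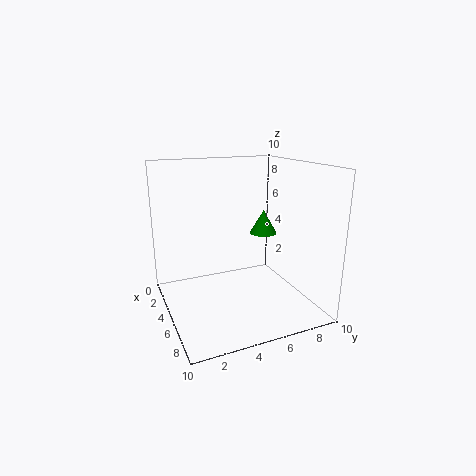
x = 4, y = 7.5, z = 4.75, r = 1, c = 'green'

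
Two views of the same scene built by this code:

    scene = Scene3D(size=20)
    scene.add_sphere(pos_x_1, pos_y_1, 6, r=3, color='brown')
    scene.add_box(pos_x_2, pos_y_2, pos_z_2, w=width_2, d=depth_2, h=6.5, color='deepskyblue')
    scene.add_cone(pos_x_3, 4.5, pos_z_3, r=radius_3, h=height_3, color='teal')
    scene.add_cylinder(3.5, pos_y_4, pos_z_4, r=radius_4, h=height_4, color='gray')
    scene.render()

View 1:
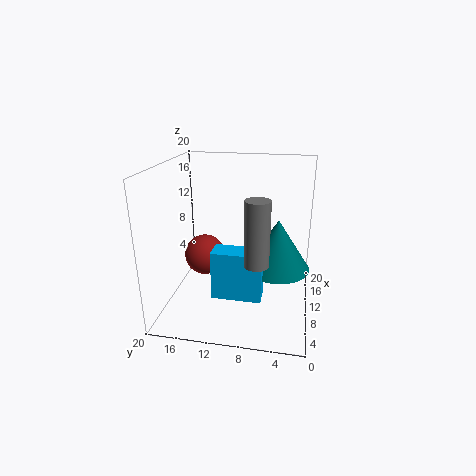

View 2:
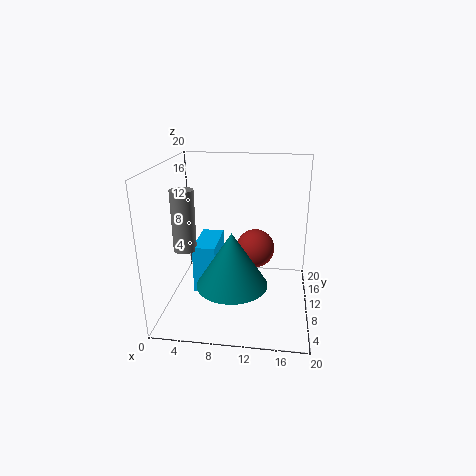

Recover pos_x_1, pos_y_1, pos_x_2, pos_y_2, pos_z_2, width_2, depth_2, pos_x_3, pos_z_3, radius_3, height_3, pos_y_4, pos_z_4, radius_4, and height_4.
pos_x_1 = 12
pos_y_1 = 15.5
pos_x_2 = 4.5
pos_y_2 = 6
pos_z_2 = 3.5
width_2 = 3
depth_2 = 6.5
pos_x_3 = 10
pos_z_3 = 6
radius_3 = 4.5
height_3 = 7
pos_y_4 = 6.5
pos_z_4 = 9.5
radius_4 = 1.5
height_4 = 8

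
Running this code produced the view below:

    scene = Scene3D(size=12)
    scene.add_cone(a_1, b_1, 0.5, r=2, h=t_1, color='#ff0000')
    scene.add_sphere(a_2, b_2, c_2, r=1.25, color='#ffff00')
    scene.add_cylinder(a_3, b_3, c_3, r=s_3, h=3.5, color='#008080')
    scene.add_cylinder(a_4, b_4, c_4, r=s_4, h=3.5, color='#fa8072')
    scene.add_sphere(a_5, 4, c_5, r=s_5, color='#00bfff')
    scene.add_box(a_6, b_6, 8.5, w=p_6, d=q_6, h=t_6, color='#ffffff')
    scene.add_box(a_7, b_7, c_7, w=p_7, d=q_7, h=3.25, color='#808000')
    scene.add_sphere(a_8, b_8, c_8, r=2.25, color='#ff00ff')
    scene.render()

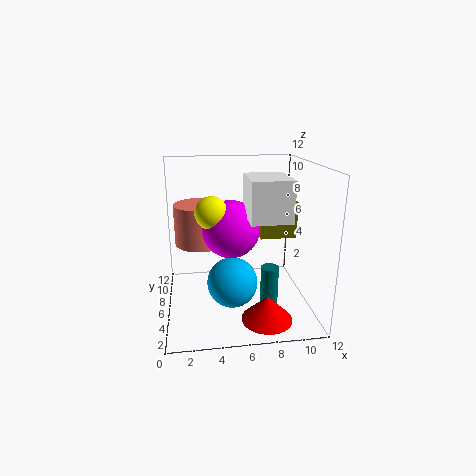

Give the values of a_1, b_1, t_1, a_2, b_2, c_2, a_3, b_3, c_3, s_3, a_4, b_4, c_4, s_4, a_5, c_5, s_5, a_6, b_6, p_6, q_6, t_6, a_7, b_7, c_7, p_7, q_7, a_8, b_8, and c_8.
a_1 = 7.75, b_1 = 2.25, t_1 = 2, a_2 = 3.75, b_2 = 4.25, c_2 = 8.75, a_3 = 8.5, b_3 = 4.75, c_3 = 0.25, s_3 = 0.75, a_4 = 3, b_4 = 8, c_4 = 5, s_4 = 2.25, a_5 = 5.25, c_5 = 3, s_5 = 2, a_6 = 6.25, b_6 = 1.5, p_6 = 3, q_6 = 3.75, t_6 = 3, a_7 = 8.25, b_7 = 7.25, c_7 = 5.25, p_7 = 3.25, q_7 = 1.5, a_8 = 5.25, b_8 = 4.75, c_8 = 7.25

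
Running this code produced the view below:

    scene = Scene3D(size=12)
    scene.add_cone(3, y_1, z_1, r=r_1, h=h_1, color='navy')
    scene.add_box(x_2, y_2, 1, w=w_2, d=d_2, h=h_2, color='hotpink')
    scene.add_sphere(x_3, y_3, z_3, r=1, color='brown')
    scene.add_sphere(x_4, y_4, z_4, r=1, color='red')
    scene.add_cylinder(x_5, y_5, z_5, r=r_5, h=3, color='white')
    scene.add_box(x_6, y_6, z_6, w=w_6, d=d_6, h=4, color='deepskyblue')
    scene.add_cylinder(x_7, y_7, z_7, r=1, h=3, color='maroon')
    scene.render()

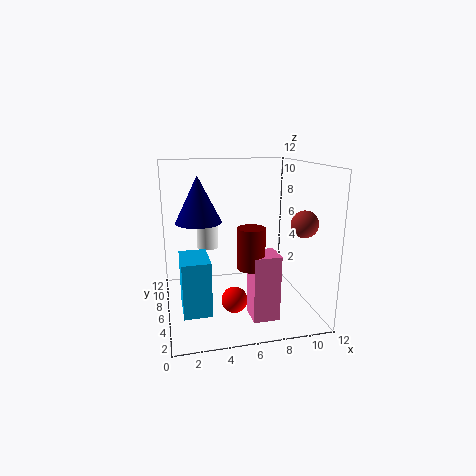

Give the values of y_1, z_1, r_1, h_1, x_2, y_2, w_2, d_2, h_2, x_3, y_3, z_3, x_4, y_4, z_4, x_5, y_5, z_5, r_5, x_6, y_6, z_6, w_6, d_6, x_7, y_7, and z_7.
y_1 = 8, z_1 = 7, r_1 = 2, h_1 = 4, x_2 = 6, y_2 = 1, w_2 = 2, d_2 = 2, h_2 = 5, x_3 = 10, y_3 = 2, z_3 = 8, x_4 = 5, y_4 = 3, z_4 = 2, x_5 = 4, y_5 = 10, z_5 = 4, r_5 = 1, x_6 = 1, y_6 = 1, z_6 = 2, w_6 = 2, d_6 = 3, x_7 = 6, y_7 = 2, z_7 = 5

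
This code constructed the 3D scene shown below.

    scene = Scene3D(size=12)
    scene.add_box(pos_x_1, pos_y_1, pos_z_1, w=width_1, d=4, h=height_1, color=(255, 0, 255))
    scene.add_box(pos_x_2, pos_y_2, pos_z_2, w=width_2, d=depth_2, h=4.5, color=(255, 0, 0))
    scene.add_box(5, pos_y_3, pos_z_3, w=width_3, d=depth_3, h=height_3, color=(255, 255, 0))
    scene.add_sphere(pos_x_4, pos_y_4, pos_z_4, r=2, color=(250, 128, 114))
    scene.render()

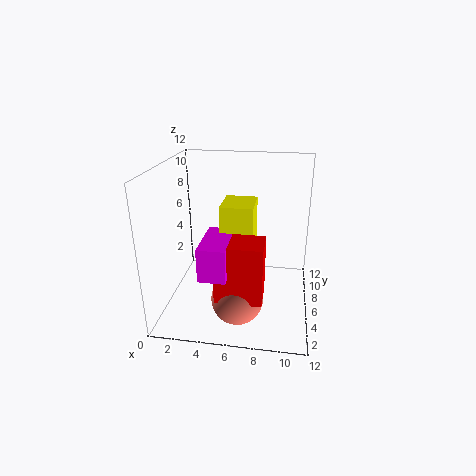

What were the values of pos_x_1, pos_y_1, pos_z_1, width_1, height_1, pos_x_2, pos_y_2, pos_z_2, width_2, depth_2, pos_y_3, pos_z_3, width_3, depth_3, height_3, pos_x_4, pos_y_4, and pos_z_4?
pos_x_1 = 4; pos_y_1 = 0.5; pos_z_1 = 5; width_1 = 2; height_1 = 2.5; pos_x_2 = 5; pos_y_2 = 1; pos_z_2 = 3; width_2 = 3.5; depth_2 = 2.5; pos_y_3 = 3.5; pos_z_3 = 5.5; width_3 = 2.5; depth_3 = 3; height_3 = 4; pos_x_4 = 6.5; pos_y_4 = 2.5; pos_z_4 = 2.5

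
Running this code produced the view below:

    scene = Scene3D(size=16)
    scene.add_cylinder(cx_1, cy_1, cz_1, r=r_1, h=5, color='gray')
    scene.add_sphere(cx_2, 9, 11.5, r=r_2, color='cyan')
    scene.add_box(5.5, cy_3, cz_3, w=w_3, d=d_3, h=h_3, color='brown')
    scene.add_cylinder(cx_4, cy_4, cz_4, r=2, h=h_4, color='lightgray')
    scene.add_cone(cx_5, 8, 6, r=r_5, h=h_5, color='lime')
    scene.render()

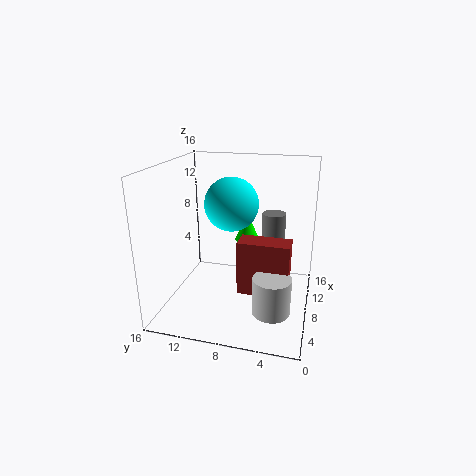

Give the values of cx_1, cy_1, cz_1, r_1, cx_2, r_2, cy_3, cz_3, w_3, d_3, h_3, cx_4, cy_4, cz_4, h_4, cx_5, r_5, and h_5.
cx_1 = 14.5, cy_1 = 5, cz_1 = 4, r_1 = 1.5, cx_2 = 9, r_2 = 3, cy_3 = 2, cz_3 = 2.5, w_3 = 2.5, d_3 = 5.5, h_3 = 6, cx_4 = 4.5, cy_4 = 3.5, cz_4 = 1.5, h_4 = 4, cx_5 = 12.5, r_5 = 1.5, h_5 = 3.5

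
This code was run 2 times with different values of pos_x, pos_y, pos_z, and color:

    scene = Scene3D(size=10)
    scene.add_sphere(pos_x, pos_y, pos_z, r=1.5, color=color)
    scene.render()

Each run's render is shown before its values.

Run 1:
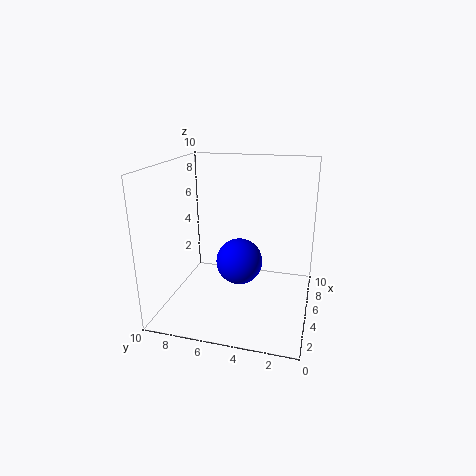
pos_x = 3.5, pos_y = 4.5, pos_z = 4, color = 'blue'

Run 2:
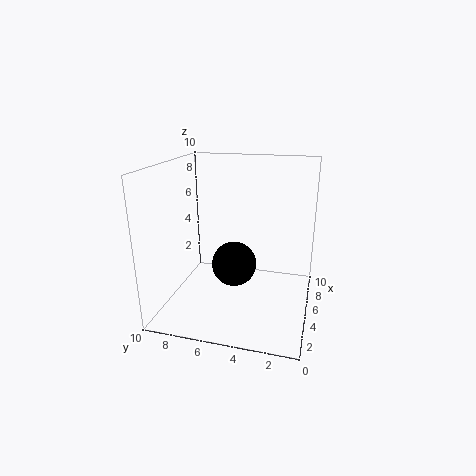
pos_x = 4, pos_y = 5, pos_z = 3.5, color = 'black'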